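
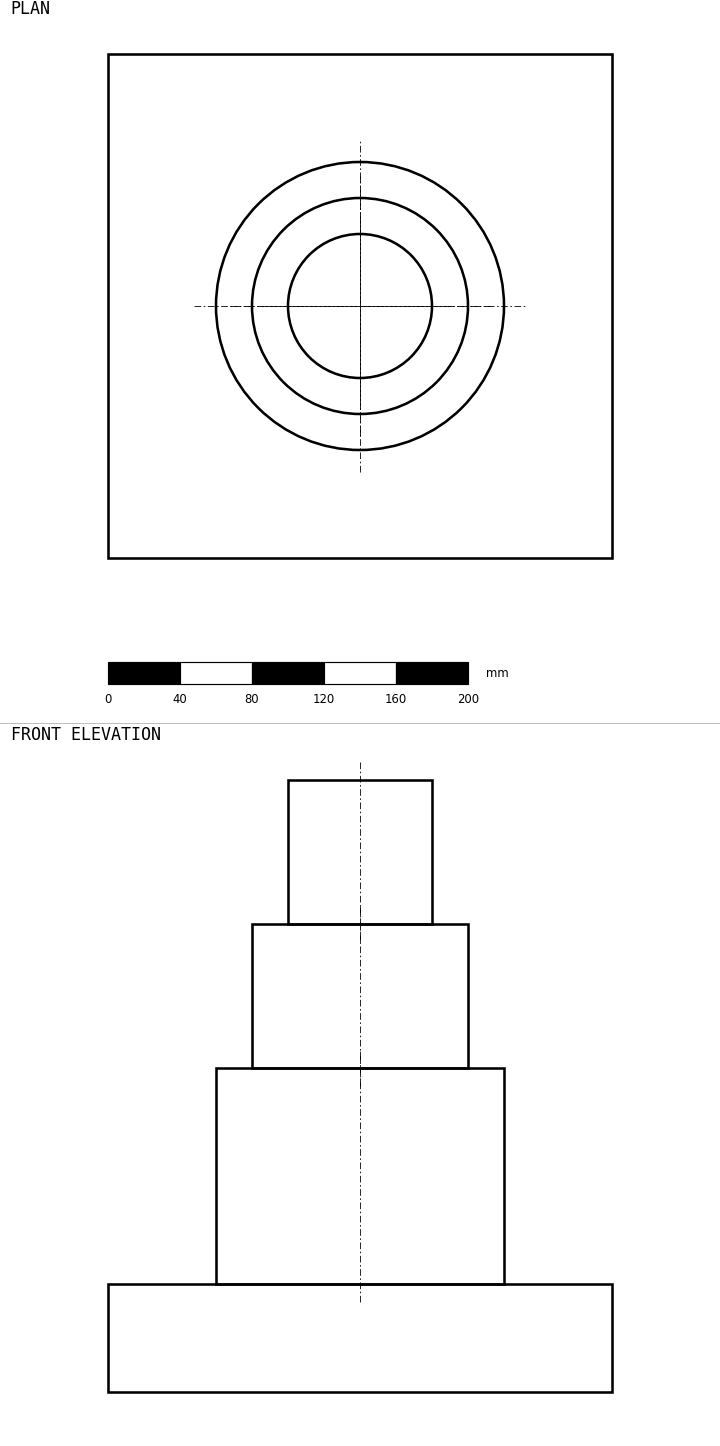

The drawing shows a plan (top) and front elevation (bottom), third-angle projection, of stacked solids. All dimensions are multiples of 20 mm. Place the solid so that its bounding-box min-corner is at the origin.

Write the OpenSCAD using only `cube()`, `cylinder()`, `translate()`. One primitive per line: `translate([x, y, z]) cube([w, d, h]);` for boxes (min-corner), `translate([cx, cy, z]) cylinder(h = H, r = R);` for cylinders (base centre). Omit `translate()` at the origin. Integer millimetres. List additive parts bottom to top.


cube([280, 280, 60]);
translate([140, 140, 60]) cylinder(h = 120, r = 80);
translate([140, 140, 180]) cylinder(h = 80, r = 60);
translate([140, 140, 260]) cylinder(h = 80, r = 40);


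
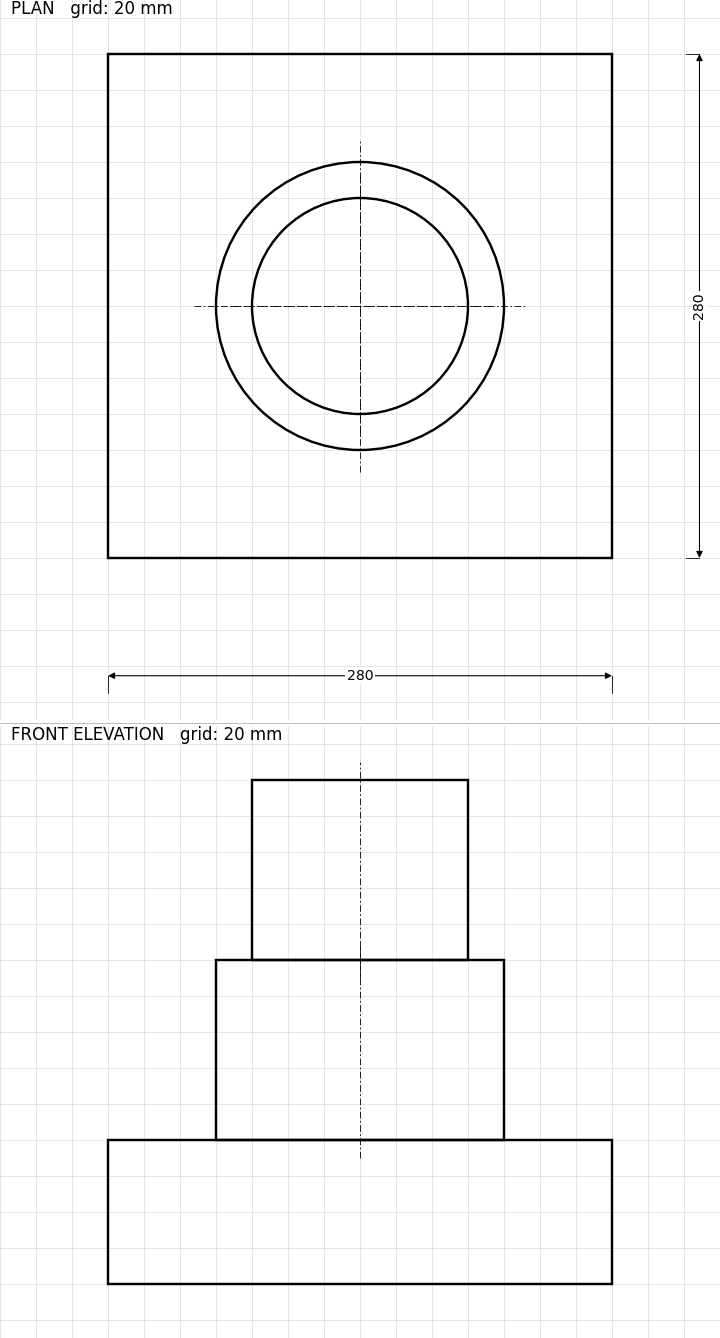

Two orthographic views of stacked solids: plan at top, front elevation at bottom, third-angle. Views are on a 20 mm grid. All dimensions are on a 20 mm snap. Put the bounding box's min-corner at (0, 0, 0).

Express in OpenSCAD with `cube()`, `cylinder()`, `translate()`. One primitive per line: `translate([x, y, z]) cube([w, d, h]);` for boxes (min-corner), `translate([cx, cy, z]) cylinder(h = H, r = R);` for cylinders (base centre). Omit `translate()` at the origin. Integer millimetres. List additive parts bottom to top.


cube([280, 280, 80]);
translate([140, 140, 80]) cylinder(h = 100, r = 80);
translate([140, 140, 180]) cylinder(h = 100, r = 60);


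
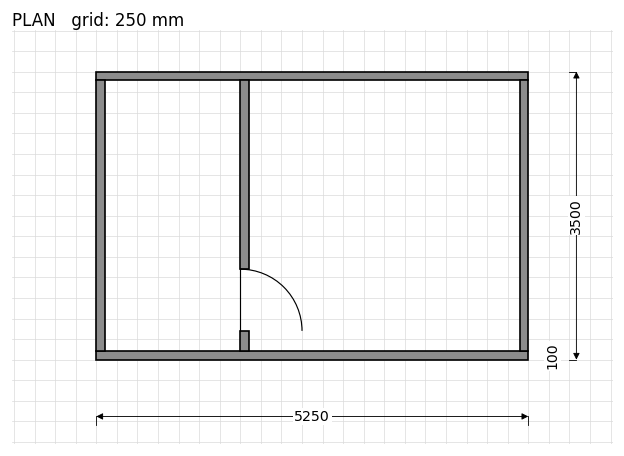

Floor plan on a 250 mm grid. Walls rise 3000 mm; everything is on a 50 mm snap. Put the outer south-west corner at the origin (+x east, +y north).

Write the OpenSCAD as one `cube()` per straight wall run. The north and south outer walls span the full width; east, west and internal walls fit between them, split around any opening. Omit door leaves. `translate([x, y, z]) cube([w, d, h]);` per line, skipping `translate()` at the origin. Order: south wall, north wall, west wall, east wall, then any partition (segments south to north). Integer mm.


cube([5250, 100, 3000]);
translate([0, 3400, 0]) cube([5250, 100, 3000]);
translate([0, 100, 0]) cube([100, 3300, 3000]);
translate([5150, 100, 0]) cube([100, 3300, 3000]);
translate([1750, 100, 0]) cube([100, 250, 3000]);
translate([1750, 1100, 0]) cube([100, 2300, 3000]);


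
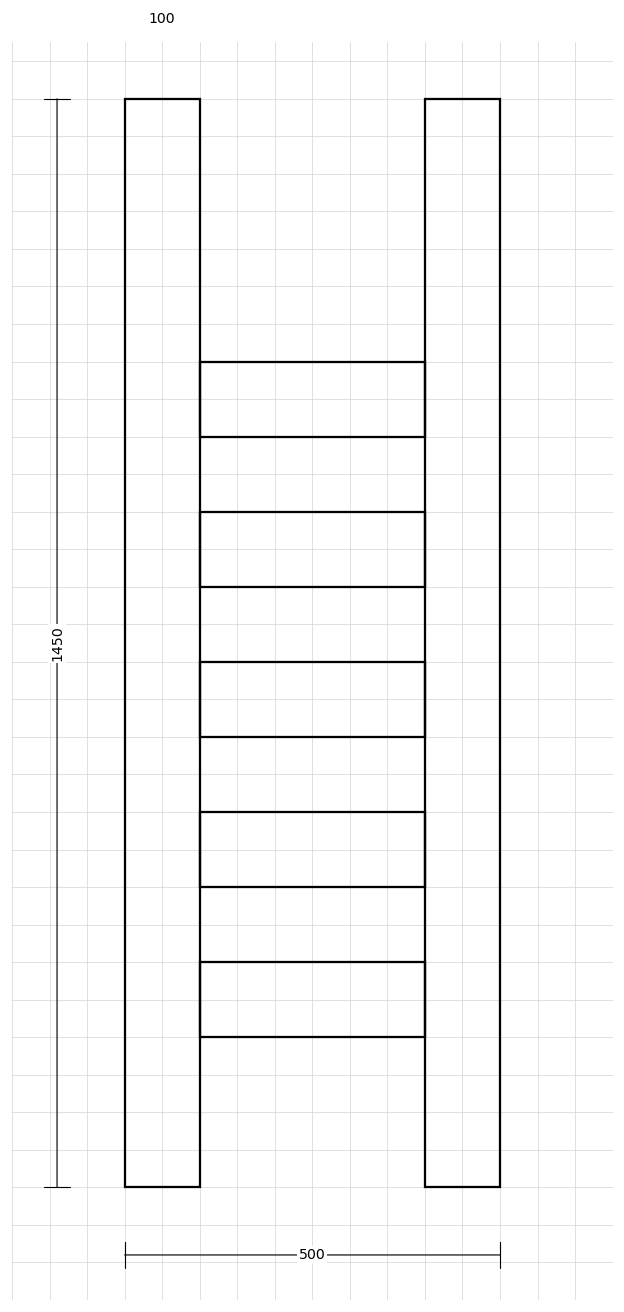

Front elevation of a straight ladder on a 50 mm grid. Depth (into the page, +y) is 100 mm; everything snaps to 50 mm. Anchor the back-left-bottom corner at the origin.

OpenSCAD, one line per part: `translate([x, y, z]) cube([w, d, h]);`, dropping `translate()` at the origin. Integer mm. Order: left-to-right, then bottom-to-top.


cube([100, 100, 1450]);
translate([100, 0, 200]) cube([300, 100, 100]);
translate([100, 0, 400]) cube([300, 100, 100]);
translate([100, 0, 600]) cube([300, 100, 100]);
translate([100, 0, 800]) cube([300, 100, 100]);
translate([100, 0, 1000]) cube([300, 100, 100]);
translate([400, 0, 0]) cube([100, 100, 1450]);


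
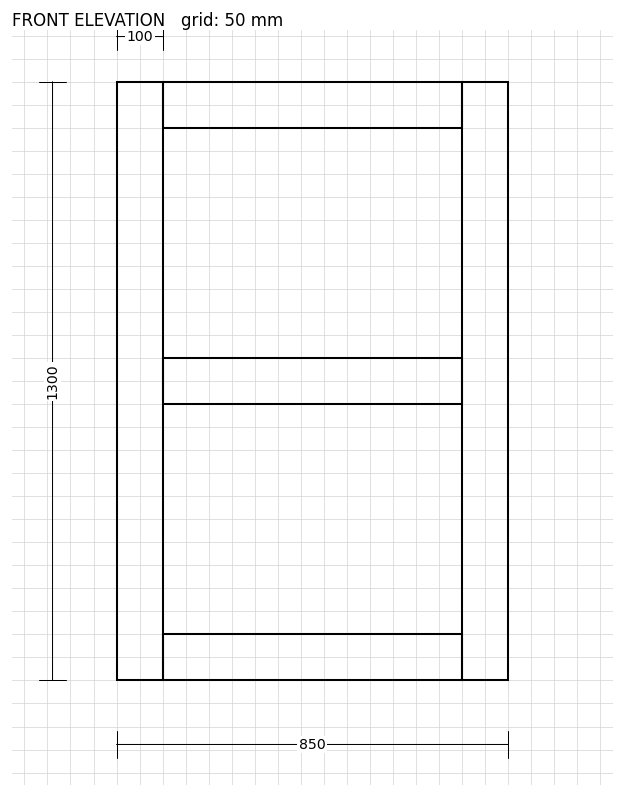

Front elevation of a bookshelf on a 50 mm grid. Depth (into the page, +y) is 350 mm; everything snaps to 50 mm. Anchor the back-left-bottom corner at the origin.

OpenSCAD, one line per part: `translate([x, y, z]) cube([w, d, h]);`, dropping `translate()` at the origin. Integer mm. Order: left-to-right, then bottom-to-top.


cube([100, 350, 1300]);
translate([100, 0, 0]) cube([650, 350, 100]);
translate([100, 0, 600]) cube([650, 350, 100]);
translate([100, 0, 1200]) cube([650, 350, 100]);
translate([750, 0, 0]) cube([100, 350, 1300]);


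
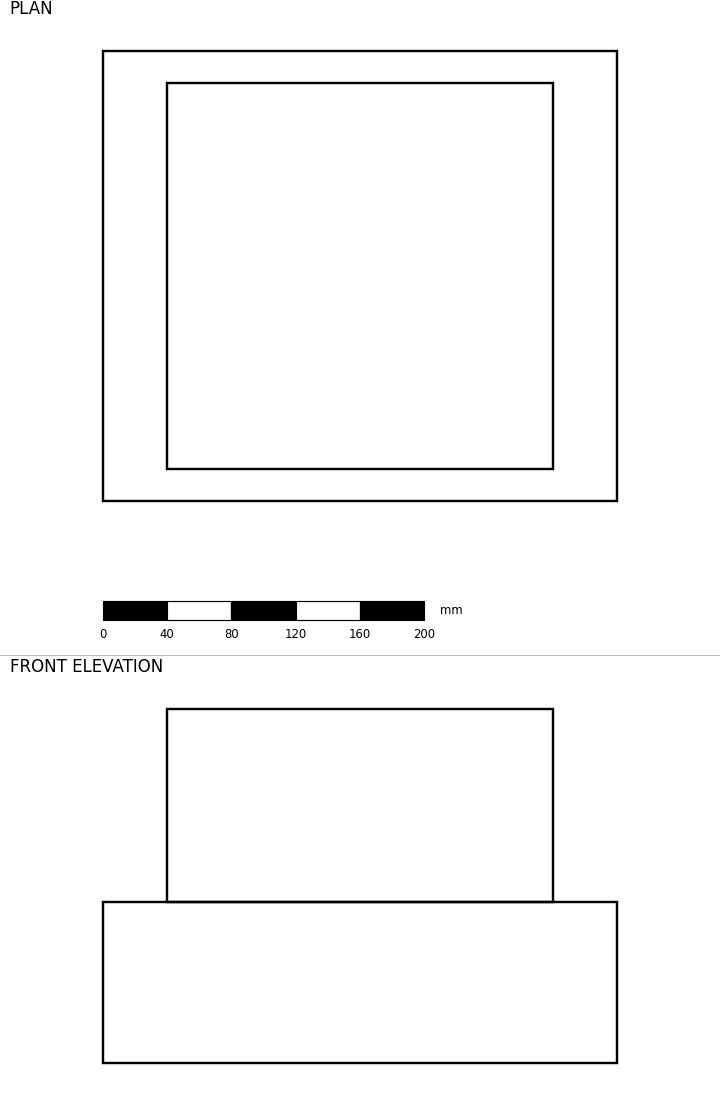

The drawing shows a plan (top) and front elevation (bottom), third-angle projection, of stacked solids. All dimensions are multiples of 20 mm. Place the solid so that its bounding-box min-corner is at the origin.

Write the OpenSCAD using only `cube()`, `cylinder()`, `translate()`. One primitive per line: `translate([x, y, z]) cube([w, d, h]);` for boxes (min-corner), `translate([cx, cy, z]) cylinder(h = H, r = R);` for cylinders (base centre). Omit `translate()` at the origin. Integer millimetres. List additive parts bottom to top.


cube([320, 280, 100]);
translate([40, 20, 100]) cube([240, 240, 120]);


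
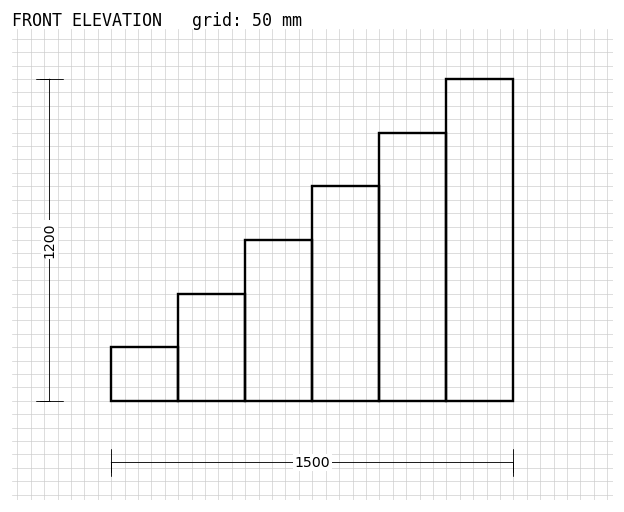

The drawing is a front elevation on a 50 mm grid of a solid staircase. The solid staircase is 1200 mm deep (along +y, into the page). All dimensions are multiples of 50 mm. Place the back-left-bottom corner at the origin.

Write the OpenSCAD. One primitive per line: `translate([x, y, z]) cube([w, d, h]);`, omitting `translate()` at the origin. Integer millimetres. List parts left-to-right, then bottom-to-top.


cube([250, 1200, 200]);
translate([250, 0, 0]) cube([250, 1200, 400]);
translate([500, 0, 0]) cube([250, 1200, 600]);
translate([750, 0, 0]) cube([250, 1200, 800]);
translate([1000, 0, 0]) cube([250, 1200, 1000]);
translate([1250, 0, 0]) cube([250, 1200, 1200]);


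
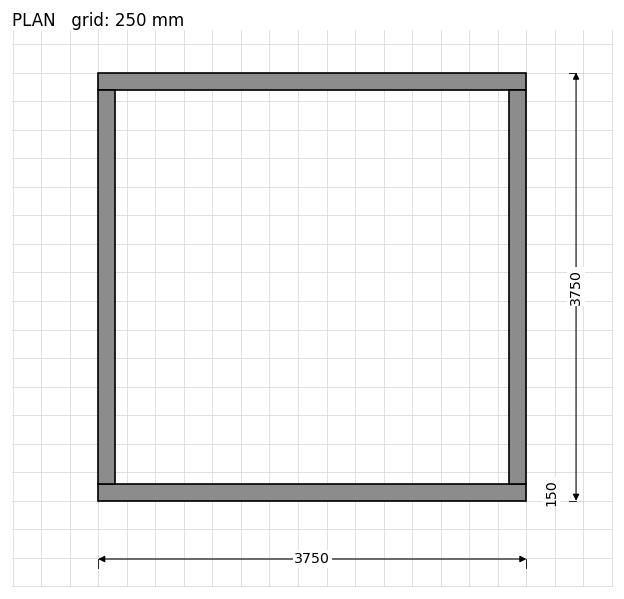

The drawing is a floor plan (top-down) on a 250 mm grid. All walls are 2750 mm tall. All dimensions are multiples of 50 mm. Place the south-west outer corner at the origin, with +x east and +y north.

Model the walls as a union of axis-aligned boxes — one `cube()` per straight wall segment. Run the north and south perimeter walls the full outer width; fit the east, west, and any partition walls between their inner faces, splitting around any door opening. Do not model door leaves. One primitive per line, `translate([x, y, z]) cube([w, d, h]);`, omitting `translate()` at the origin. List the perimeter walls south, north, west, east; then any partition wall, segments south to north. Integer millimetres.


cube([3750, 150, 2750]);
translate([0, 3600, 0]) cube([3750, 150, 2750]);
translate([0, 150, 0]) cube([150, 3450, 2750]);
translate([3600, 150, 0]) cube([150, 3450, 2750]);


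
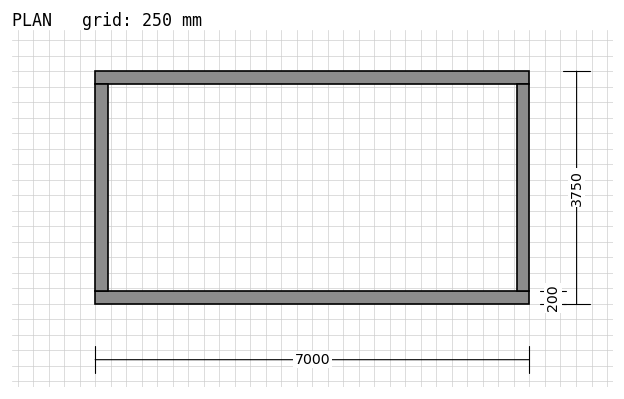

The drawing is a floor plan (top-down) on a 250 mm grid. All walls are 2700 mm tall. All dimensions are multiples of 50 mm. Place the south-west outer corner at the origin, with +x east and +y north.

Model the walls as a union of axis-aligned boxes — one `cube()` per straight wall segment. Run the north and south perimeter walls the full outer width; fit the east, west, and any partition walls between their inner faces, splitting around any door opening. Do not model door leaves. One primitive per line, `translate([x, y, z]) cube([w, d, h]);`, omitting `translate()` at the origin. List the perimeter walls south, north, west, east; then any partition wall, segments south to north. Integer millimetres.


cube([7000, 200, 2700]);
translate([0, 3550, 0]) cube([7000, 200, 2700]);
translate([0, 200, 0]) cube([200, 3350, 2700]);
translate([6800, 200, 0]) cube([200, 3350, 2700]);


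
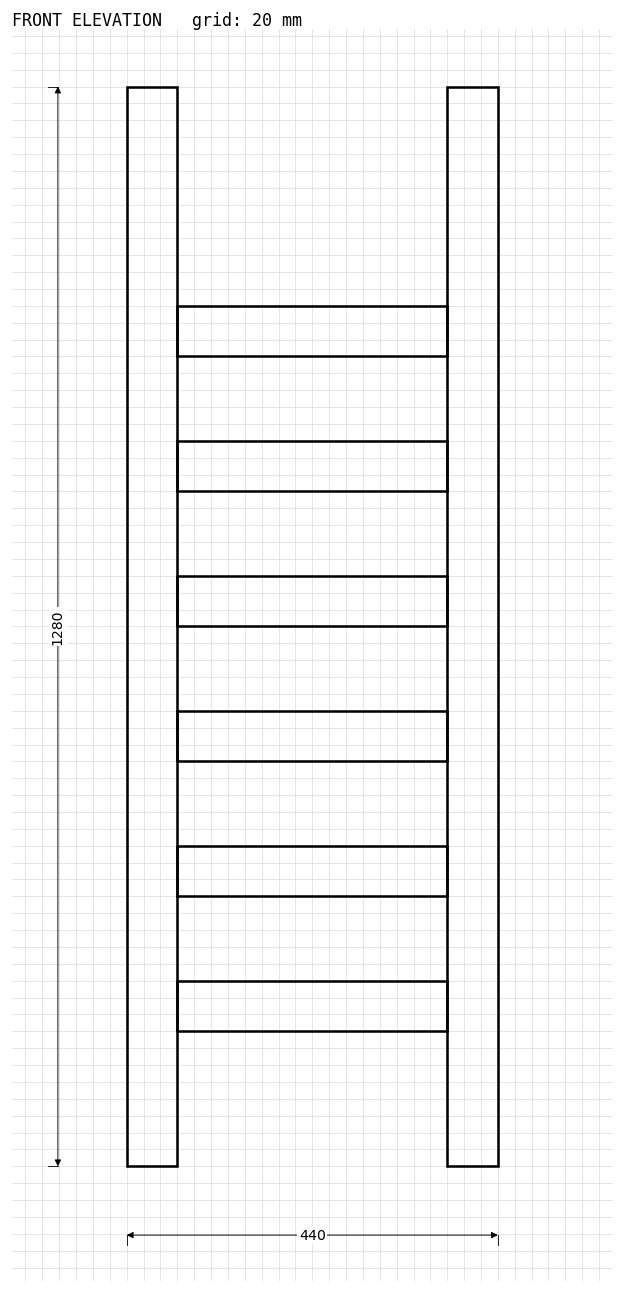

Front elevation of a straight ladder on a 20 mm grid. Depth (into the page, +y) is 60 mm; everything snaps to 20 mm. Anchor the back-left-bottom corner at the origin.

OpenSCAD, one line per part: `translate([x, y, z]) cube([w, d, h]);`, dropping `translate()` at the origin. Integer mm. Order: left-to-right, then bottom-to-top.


cube([60, 60, 1280]);
translate([60, 0, 160]) cube([320, 60, 60]);
translate([60, 0, 320]) cube([320, 60, 60]);
translate([60, 0, 480]) cube([320, 60, 60]);
translate([60, 0, 640]) cube([320, 60, 60]);
translate([60, 0, 800]) cube([320, 60, 60]);
translate([60, 0, 960]) cube([320, 60, 60]);
translate([380, 0, 0]) cube([60, 60, 1280]);


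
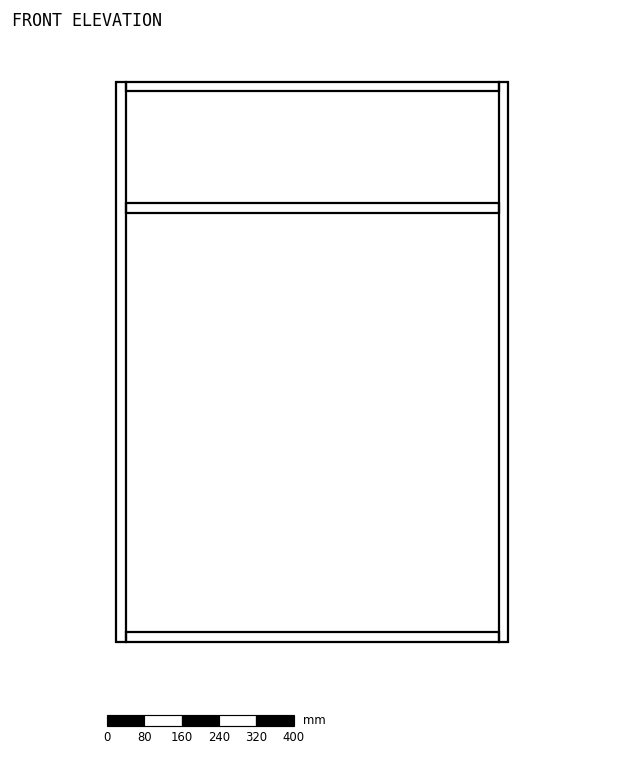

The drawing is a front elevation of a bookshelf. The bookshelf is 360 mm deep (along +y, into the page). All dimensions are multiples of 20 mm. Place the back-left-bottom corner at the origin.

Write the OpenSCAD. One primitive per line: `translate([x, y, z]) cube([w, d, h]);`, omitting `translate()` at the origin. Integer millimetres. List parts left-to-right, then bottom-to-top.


cube([20, 360, 1200]);
translate([20, 0, 0]) cube([800, 360, 20]);
translate([20, 0, 920]) cube([800, 360, 20]);
translate([20, 0, 1180]) cube([800, 360, 20]);
translate([820, 0, 0]) cube([20, 360, 1200]);


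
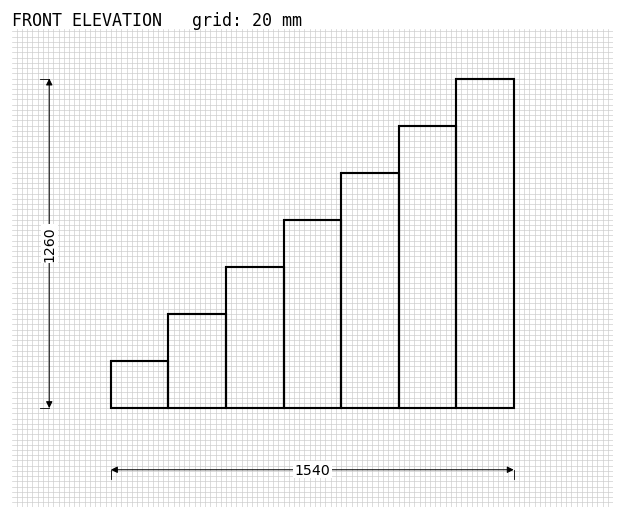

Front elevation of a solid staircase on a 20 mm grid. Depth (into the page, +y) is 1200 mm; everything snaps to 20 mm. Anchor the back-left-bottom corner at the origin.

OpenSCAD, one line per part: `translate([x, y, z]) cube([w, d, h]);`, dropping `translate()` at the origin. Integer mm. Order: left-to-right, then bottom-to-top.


cube([220, 1200, 180]);
translate([220, 0, 0]) cube([220, 1200, 360]);
translate([440, 0, 0]) cube([220, 1200, 540]);
translate([660, 0, 0]) cube([220, 1200, 720]);
translate([880, 0, 0]) cube([220, 1200, 900]);
translate([1100, 0, 0]) cube([220, 1200, 1080]);
translate([1320, 0, 0]) cube([220, 1200, 1260]);


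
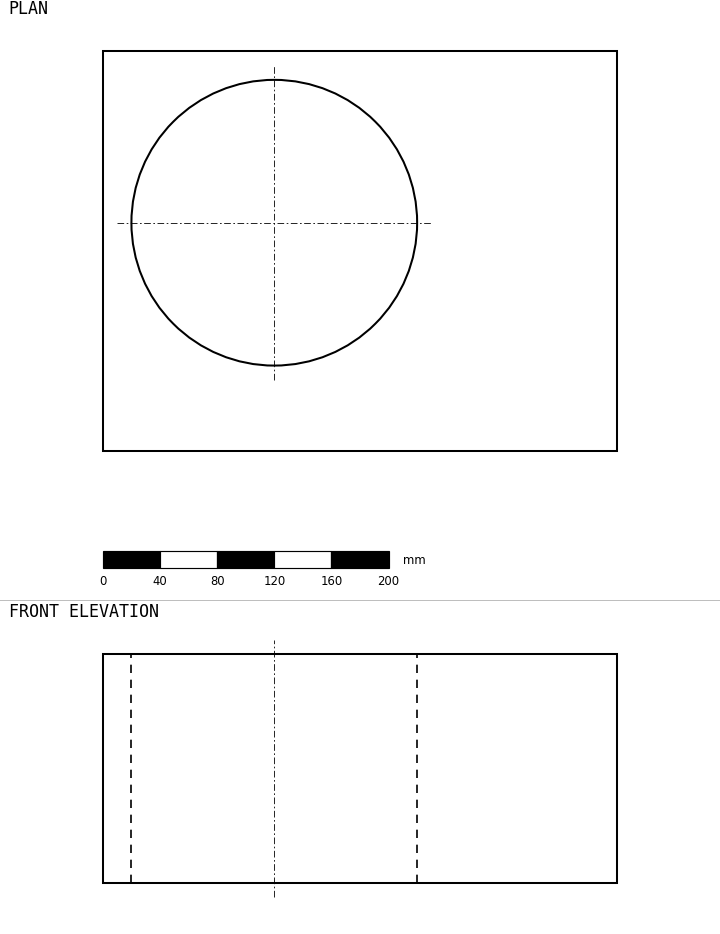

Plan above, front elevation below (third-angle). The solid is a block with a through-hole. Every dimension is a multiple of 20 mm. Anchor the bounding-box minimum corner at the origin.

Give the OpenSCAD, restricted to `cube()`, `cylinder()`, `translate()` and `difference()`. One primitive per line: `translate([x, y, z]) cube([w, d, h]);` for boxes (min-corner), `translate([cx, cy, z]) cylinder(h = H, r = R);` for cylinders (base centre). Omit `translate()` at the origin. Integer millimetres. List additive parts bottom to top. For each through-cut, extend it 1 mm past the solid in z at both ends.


difference() {
  cube([360, 280, 160]);
  translate([120, 160, -1]) cylinder(h = 162, r = 100);
}


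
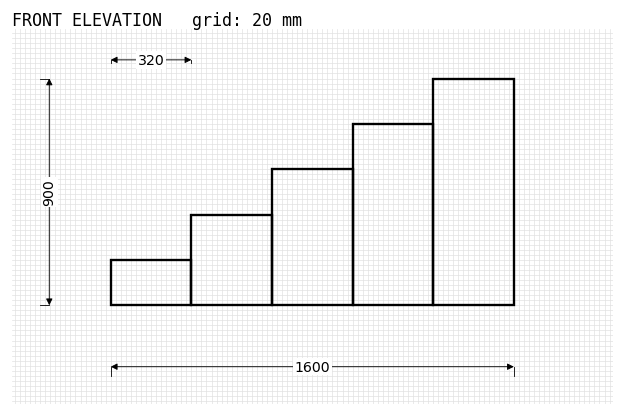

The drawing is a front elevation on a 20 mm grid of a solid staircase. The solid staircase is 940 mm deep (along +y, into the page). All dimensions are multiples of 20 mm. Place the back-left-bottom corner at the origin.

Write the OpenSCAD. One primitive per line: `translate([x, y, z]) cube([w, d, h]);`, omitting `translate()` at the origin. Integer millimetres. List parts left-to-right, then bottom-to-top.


cube([320, 940, 180]);
translate([320, 0, 0]) cube([320, 940, 360]);
translate([640, 0, 0]) cube([320, 940, 540]);
translate([960, 0, 0]) cube([320, 940, 720]);
translate([1280, 0, 0]) cube([320, 940, 900]);


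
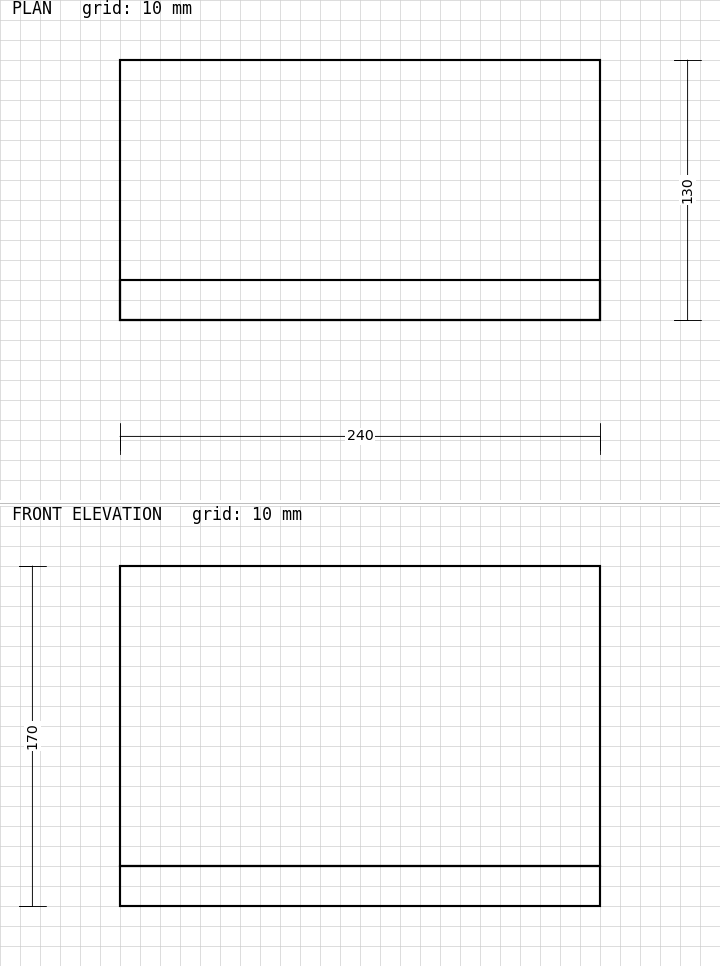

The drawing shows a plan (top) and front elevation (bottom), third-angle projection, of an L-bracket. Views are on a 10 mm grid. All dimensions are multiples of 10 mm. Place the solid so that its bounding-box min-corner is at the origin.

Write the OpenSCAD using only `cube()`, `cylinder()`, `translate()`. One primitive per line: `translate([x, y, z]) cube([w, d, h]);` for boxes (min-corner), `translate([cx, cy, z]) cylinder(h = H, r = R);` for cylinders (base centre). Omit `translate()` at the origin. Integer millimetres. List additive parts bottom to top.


cube([240, 130, 20]);
translate([0, 0, 20]) cube([240, 20, 150]);


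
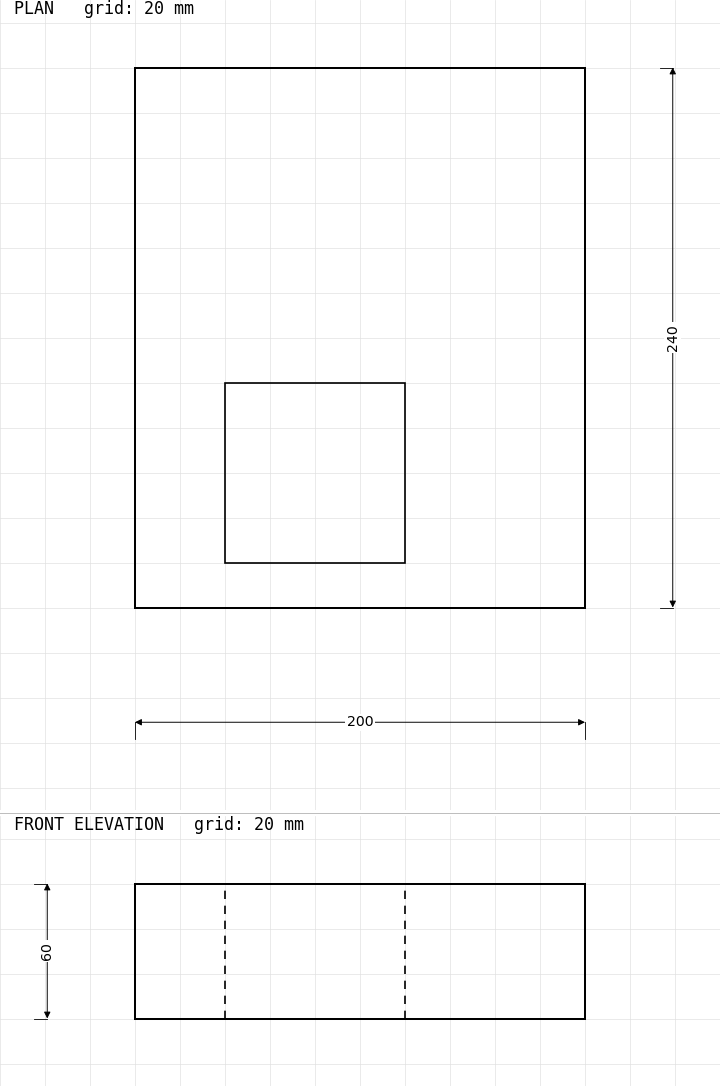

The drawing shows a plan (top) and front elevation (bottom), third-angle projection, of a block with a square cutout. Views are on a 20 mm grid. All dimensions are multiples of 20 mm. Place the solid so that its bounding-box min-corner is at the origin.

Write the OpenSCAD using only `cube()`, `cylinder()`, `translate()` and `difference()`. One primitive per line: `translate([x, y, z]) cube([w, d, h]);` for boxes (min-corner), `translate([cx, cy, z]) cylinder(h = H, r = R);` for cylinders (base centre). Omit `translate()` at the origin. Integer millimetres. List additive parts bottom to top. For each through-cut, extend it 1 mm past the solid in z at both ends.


difference() {
  cube([200, 240, 60]);
  translate([40, 20, -1]) cube([80, 80, 62]);
}


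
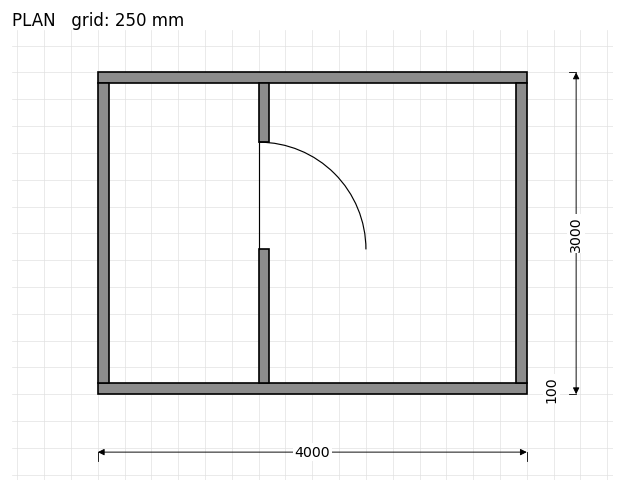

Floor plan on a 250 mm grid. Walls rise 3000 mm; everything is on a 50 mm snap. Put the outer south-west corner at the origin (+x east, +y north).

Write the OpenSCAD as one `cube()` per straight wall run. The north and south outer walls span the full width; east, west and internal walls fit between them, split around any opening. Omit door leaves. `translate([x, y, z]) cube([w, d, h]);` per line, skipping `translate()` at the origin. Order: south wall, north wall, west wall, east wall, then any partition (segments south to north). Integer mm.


cube([4000, 100, 3000]);
translate([0, 2900, 0]) cube([4000, 100, 3000]);
translate([0, 100, 0]) cube([100, 2800, 3000]);
translate([3900, 100, 0]) cube([100, 2800, 3000]);
translate([1500, 100, 0]) cube([100, 1250, 3000]);
translate([1500, 2350, 0]) cube([100, 550, 3000]);


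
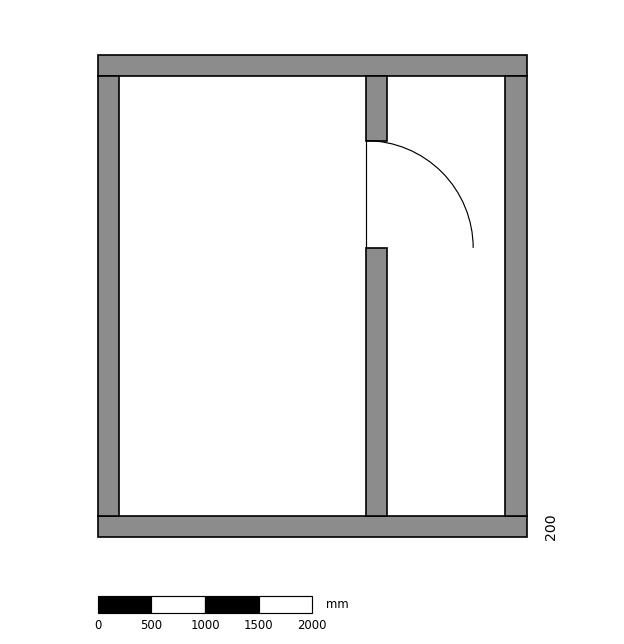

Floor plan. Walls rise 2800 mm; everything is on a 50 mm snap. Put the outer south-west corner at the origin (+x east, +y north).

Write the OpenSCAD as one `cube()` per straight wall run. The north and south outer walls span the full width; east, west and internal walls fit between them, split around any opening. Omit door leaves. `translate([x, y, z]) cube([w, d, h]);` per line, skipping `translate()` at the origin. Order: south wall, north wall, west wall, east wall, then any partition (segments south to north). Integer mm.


cube([4000, 200, 2800]);
translate([0, 4300, 0]) cube([4000, 200, 2800]);
translate([0, 200, 0]) cube([200, 4100, 2800]);
translate([3800, 200, 0]) cube([200, 4100, 2800]);
translate([2500, 200, 0]) cube([200, 2500, 2800]);
translate([2500, 3700, 0]) cube([200, 600, 2800]);


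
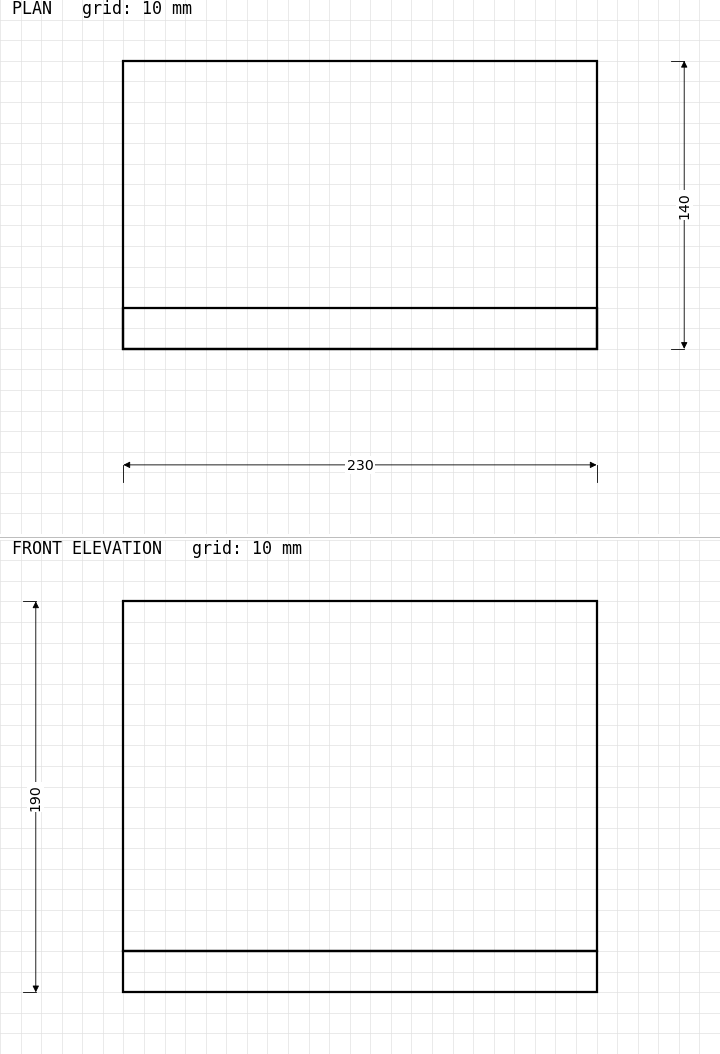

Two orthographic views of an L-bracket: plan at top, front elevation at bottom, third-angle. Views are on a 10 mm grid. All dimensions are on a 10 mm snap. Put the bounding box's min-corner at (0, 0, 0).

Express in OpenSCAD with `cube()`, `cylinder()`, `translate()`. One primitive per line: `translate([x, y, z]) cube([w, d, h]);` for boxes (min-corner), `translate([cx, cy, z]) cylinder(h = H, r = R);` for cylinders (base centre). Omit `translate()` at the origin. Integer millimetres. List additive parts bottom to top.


cube([230, 140, 20]);
translate([0, 0, 20]) cube([230, 20, 170]);


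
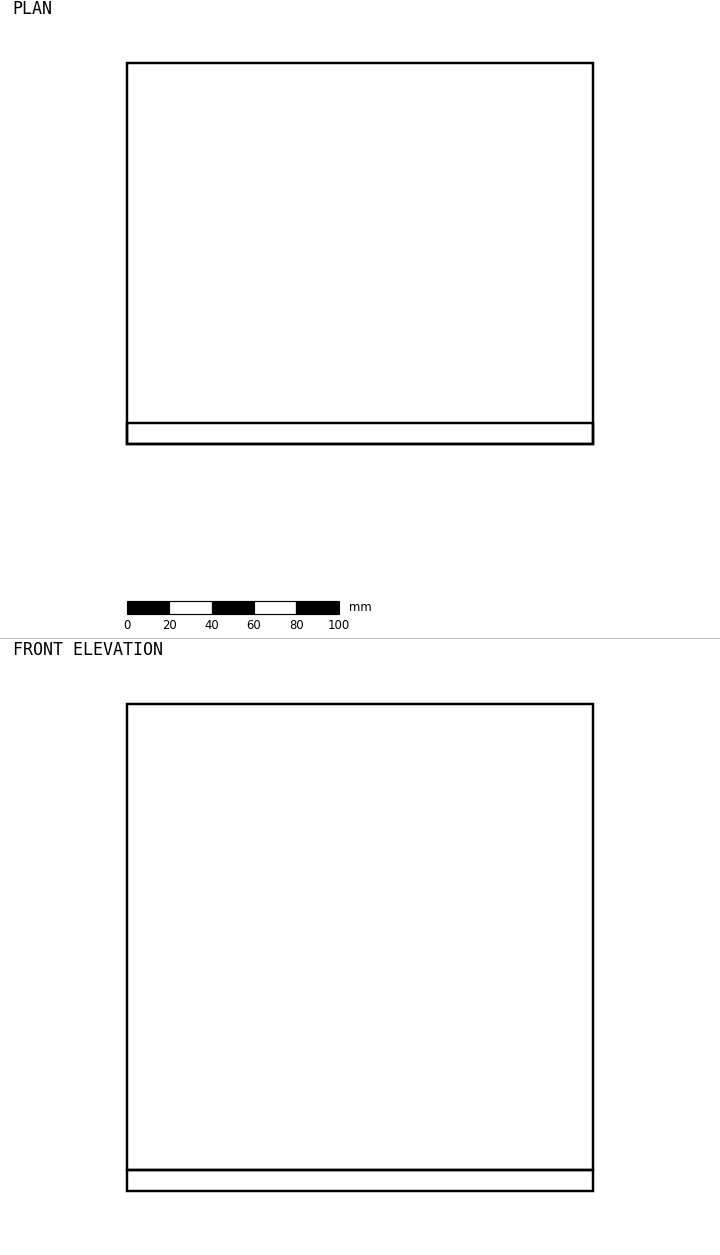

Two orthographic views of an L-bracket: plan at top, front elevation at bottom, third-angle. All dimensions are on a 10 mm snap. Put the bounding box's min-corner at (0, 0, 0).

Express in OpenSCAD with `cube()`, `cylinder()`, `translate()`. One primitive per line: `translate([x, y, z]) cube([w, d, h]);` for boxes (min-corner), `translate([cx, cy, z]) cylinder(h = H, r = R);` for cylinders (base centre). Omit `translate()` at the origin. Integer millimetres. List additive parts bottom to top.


cube([220, 180, 10]);
translate([0, 0, 10]) cube([220, 10, 220]);


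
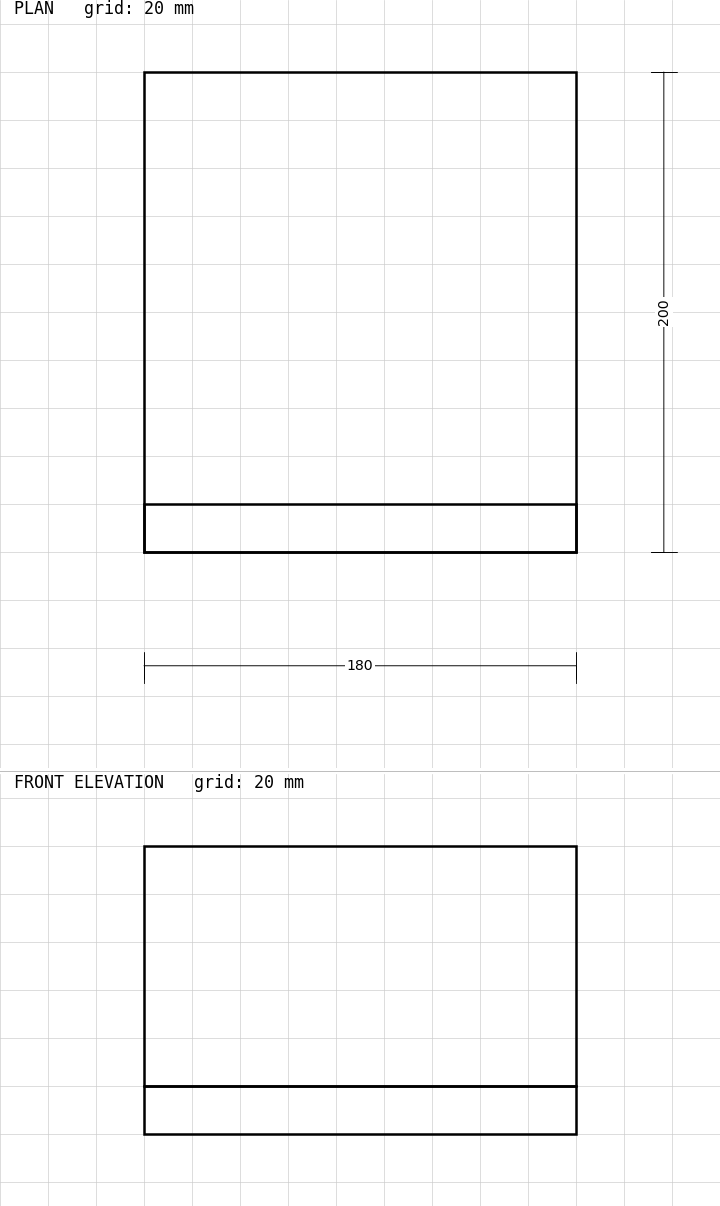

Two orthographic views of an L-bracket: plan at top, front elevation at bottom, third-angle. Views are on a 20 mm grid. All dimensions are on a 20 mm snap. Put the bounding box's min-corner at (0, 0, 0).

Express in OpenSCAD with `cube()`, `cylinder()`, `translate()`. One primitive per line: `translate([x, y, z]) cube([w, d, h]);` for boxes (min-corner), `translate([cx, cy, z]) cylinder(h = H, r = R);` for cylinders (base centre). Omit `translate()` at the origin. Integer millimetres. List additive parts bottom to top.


cube([180, 200, 20]);
translate([0, 0, 20]) cube([180, 20, 100]);


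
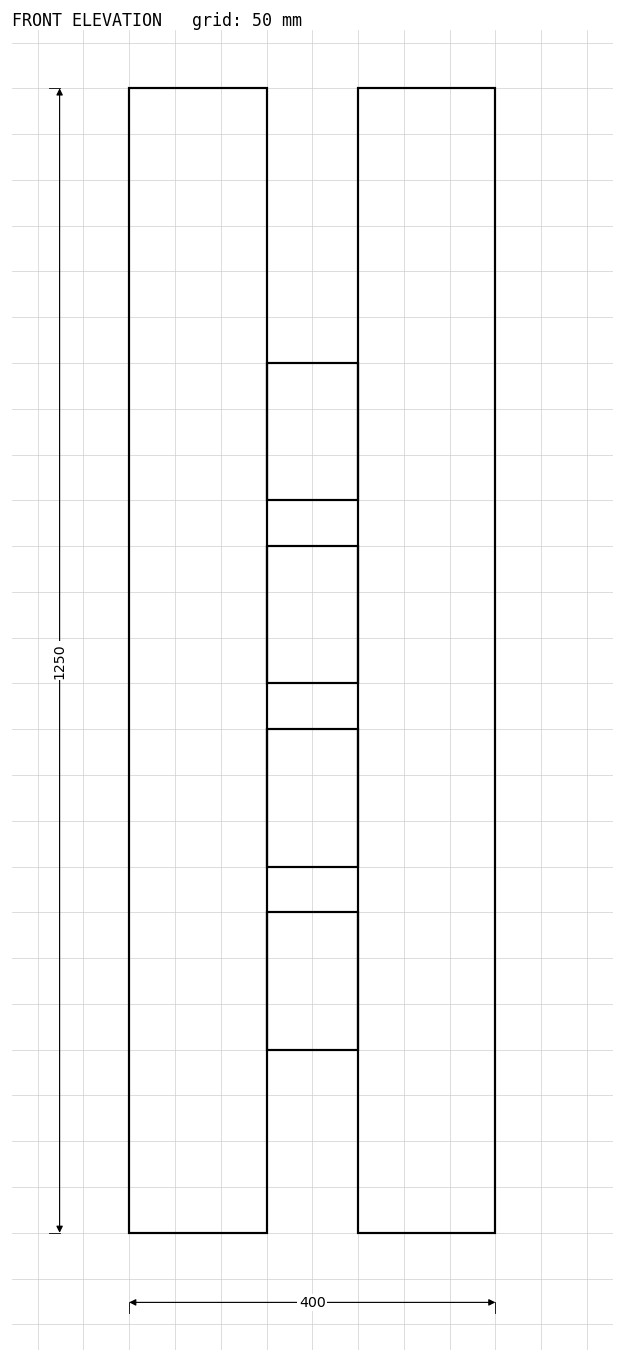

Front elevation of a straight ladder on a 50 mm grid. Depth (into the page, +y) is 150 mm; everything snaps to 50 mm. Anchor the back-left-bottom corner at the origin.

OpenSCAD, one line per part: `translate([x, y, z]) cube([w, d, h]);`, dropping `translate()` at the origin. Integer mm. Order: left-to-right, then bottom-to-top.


cube([150, 150, 1250]);
translate([150, 0, 200]) cube([100, 150, 150]);
translate([150, 0, 400]) cube([100, 150, 150]);
translate([150, 0, 600]) cube([100, 150, 150]);
translate([150, 0, 800]) cube([100, 150, 150]);
translate([250, 0, 0]) cube([150, 150, 1250]);


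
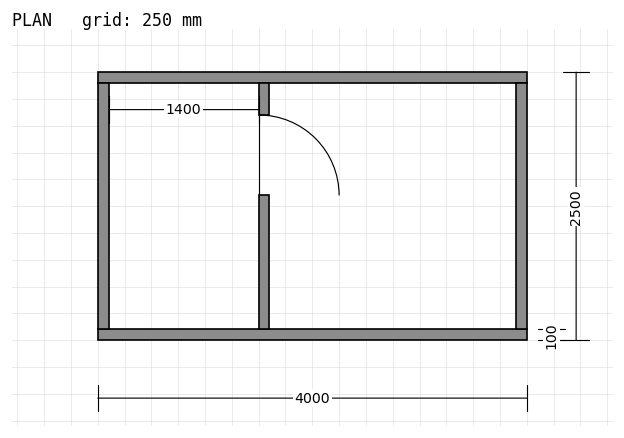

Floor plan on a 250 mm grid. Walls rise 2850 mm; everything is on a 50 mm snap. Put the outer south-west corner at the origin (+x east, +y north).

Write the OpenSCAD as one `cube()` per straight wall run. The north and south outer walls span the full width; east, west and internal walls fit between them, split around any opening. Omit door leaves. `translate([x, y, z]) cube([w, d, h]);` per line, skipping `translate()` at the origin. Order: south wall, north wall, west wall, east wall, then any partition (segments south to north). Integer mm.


cube([4000, 100, 2850]);
translate([0, 2400, 0]) cube([4000, 100, 2850]);
translate([0, 100, 0]) cube([100, 2300, 2850]);
translate([3900, 100, 0]) cube([100, 2300, 2850]);
translate([1500, 100, 0]) cube([100, 1250, 2850]);
translate([1500, 2100, 0]) cube([100, 300, 2850]);


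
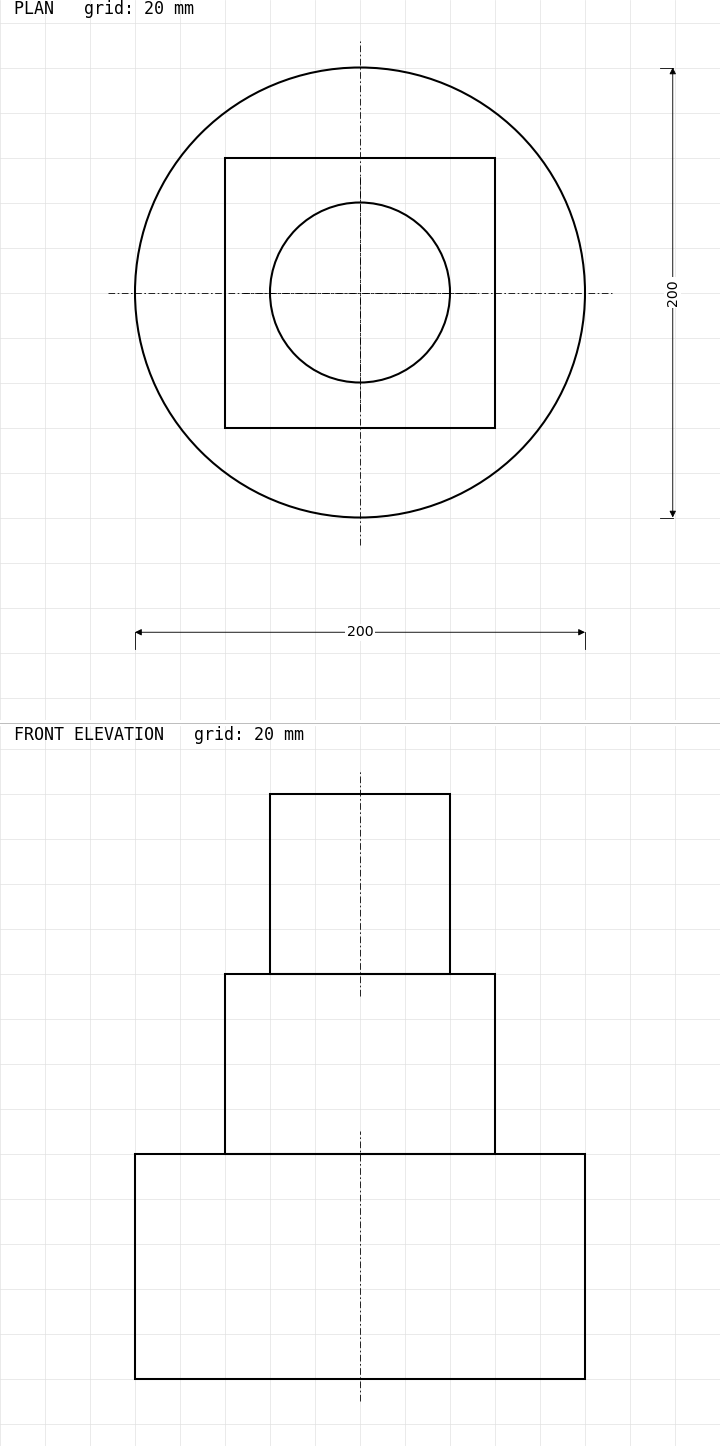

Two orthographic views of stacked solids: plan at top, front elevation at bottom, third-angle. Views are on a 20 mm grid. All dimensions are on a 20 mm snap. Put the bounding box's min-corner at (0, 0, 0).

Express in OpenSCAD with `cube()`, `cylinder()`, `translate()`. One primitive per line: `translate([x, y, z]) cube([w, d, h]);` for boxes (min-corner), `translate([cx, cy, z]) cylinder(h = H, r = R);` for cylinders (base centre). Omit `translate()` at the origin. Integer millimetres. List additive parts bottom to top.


translate([100, 100, 0]) cylinder(h = 100, r = 100);
translate([40, 40, 100]) cube([120, 120, 80]);
translate([100, 100, 180]) cylinder(h = 80, r = 40);


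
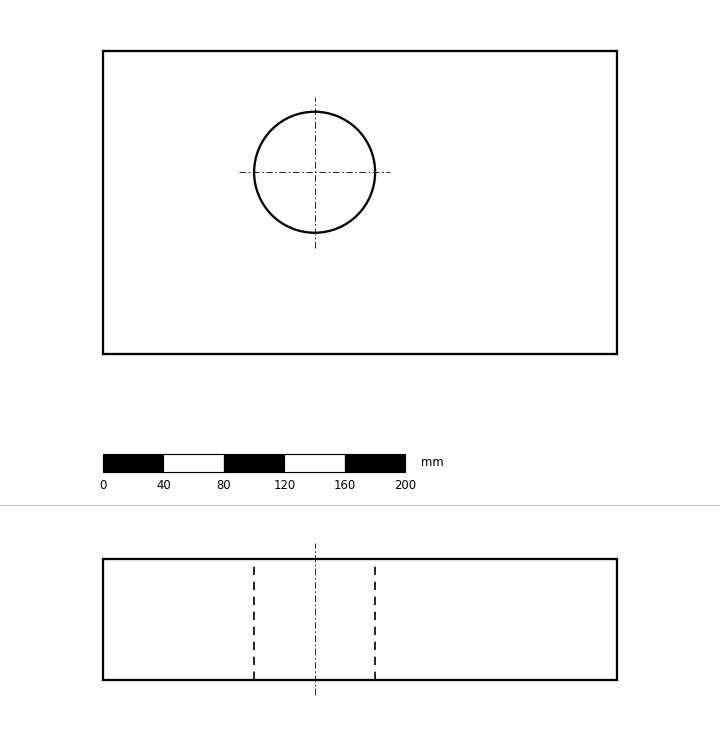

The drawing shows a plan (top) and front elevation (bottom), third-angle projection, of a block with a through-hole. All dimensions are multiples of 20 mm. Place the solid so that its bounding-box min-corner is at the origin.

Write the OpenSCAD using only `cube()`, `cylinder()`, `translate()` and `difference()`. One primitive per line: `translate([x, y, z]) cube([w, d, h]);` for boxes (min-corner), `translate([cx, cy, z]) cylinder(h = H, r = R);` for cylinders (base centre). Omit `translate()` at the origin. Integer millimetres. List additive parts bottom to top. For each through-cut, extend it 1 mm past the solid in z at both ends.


difference() {
  cube([340, 200, 80]);
  translate([140, 120, -1]) cylinder(h = 82, r = 40);
}


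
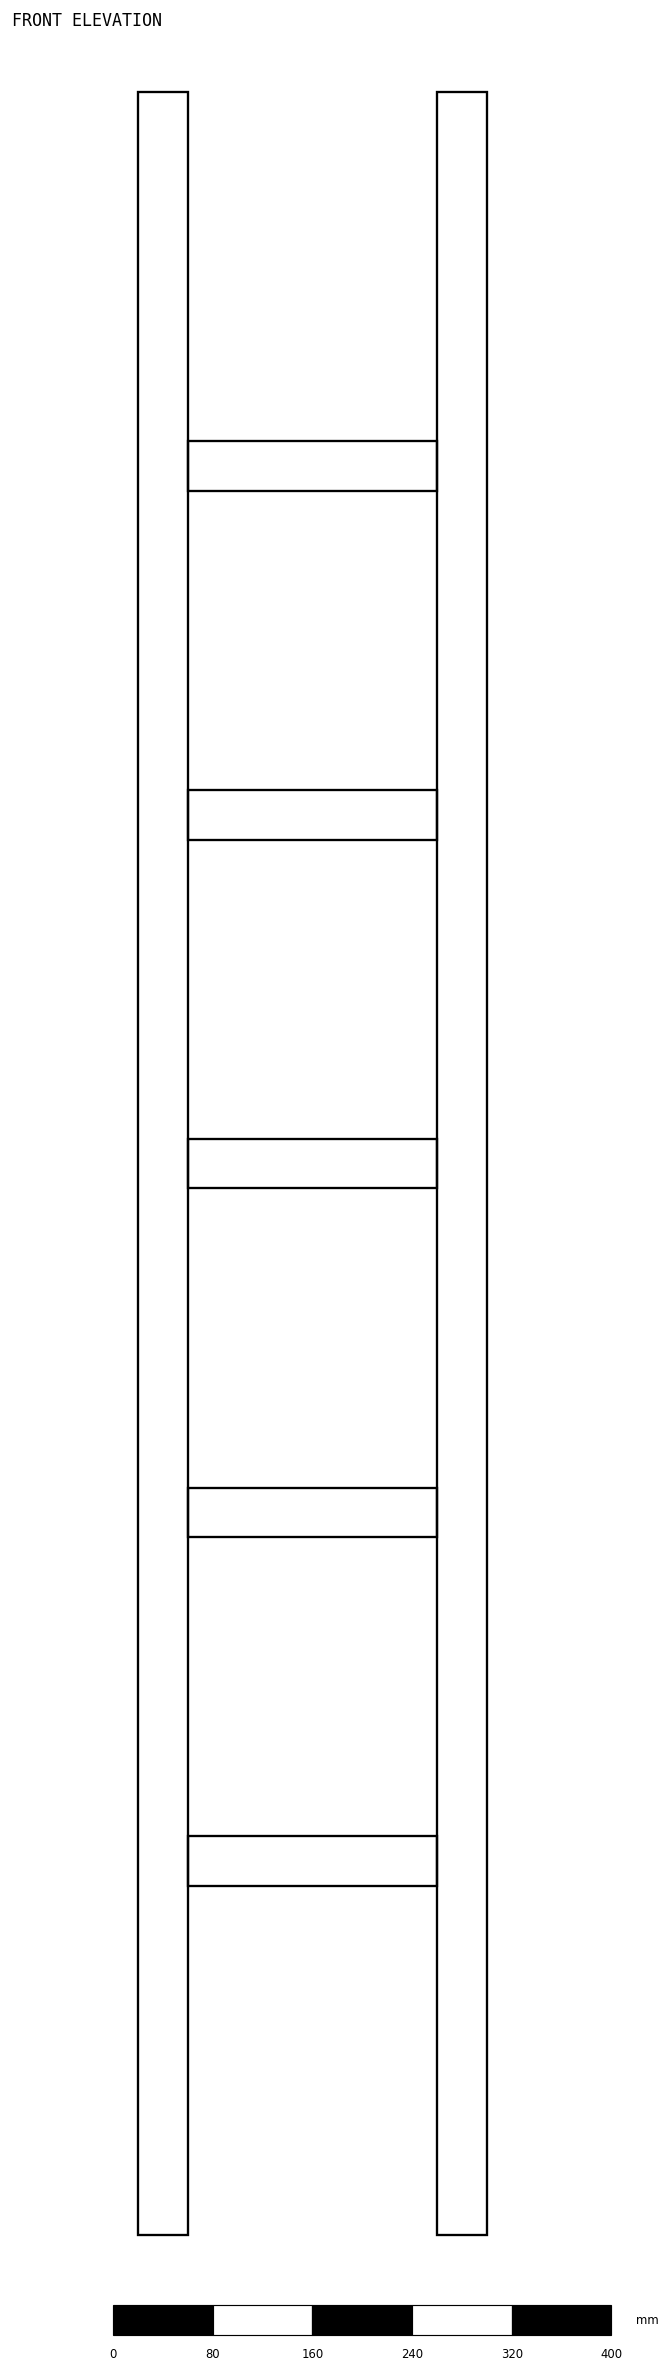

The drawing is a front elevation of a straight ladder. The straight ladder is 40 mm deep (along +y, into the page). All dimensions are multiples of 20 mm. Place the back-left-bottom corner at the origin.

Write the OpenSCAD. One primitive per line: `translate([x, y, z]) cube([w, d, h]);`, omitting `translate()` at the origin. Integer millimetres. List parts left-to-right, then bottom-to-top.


cube([40, 40, 1720]);
translate([40, 0, 280]) cube([200, 40, 40]);
translate([40, 0, 560]) cube([200, 40, 40]);
translate([40, 0, 840]) cube([200, 40, 40]);
translate([40, 0, 1120]) cube([200, 40, 40]);
translate([40, 0, 1400]) cube([200, 40, 40]);
translate([240, 0, 0]) cube([40, 40, 1720]);


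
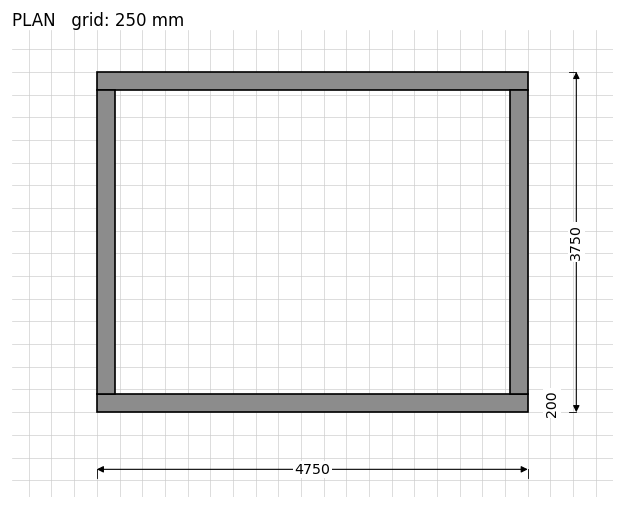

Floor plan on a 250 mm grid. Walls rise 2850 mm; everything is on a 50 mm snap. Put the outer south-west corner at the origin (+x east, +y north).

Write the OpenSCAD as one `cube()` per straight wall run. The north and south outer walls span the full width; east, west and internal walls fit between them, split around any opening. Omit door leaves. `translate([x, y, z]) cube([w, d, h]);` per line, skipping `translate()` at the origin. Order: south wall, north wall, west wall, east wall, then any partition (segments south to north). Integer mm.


cube([4750, 200, 2850]);
translate([0, 3550, 0]) cube([4750, 200, 2850]);
translate([0, 200, 0]) cube([200, 3350, 2850]);
translate([4550, 200, 0]) cube([200, 3350, 2850]);


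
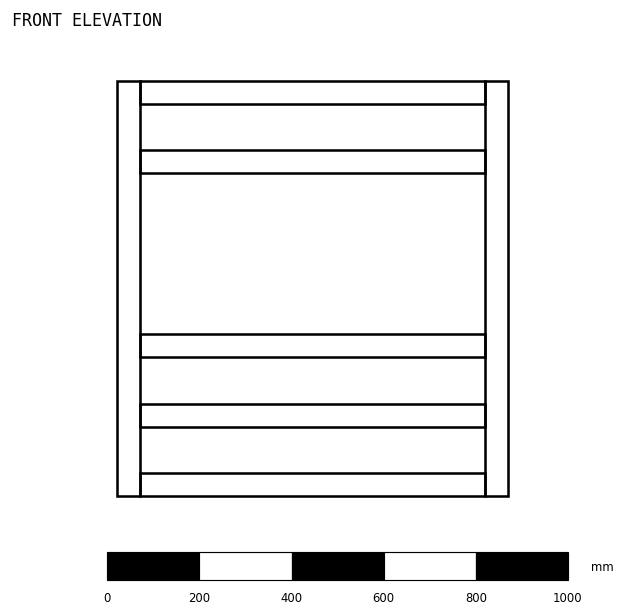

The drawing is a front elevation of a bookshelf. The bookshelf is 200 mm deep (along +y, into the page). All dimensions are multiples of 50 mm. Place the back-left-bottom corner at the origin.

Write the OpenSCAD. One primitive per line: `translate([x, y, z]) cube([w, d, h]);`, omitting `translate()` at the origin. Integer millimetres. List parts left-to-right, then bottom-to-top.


cube([50, 200, 900]);
translate([50, 0, 0]) cube([750, 200, 50]);
translate([50, 0, 150]) cube([750, 200, 50]);
translate([50, 0, 300]) cube([750, 200, 50]);
translate([50, 0, 700]) cube([750, 200, 50]);
translate([50, 0, 850]) cube([750, 200, 50]);
translate([800, 0, 0]) cube([50, 200, 900]);


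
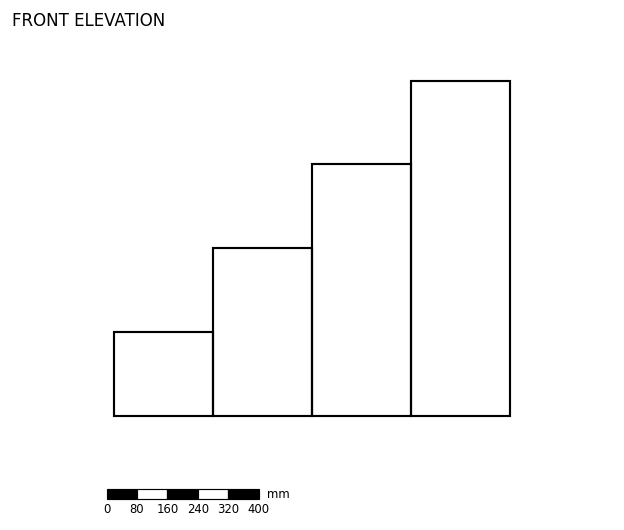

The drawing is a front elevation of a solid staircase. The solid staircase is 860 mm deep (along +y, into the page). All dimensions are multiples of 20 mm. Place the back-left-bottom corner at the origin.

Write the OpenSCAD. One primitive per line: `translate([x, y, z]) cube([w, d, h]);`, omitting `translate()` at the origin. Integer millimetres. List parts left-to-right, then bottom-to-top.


cube([260, 860, 220]);
translate([260, 0, 0]) cube([260, 860, 440]);
translate([520, 0, 0]) cube([260, 860, 660]);
translate([780, 0, 0]) cube([260, 860, 880]);


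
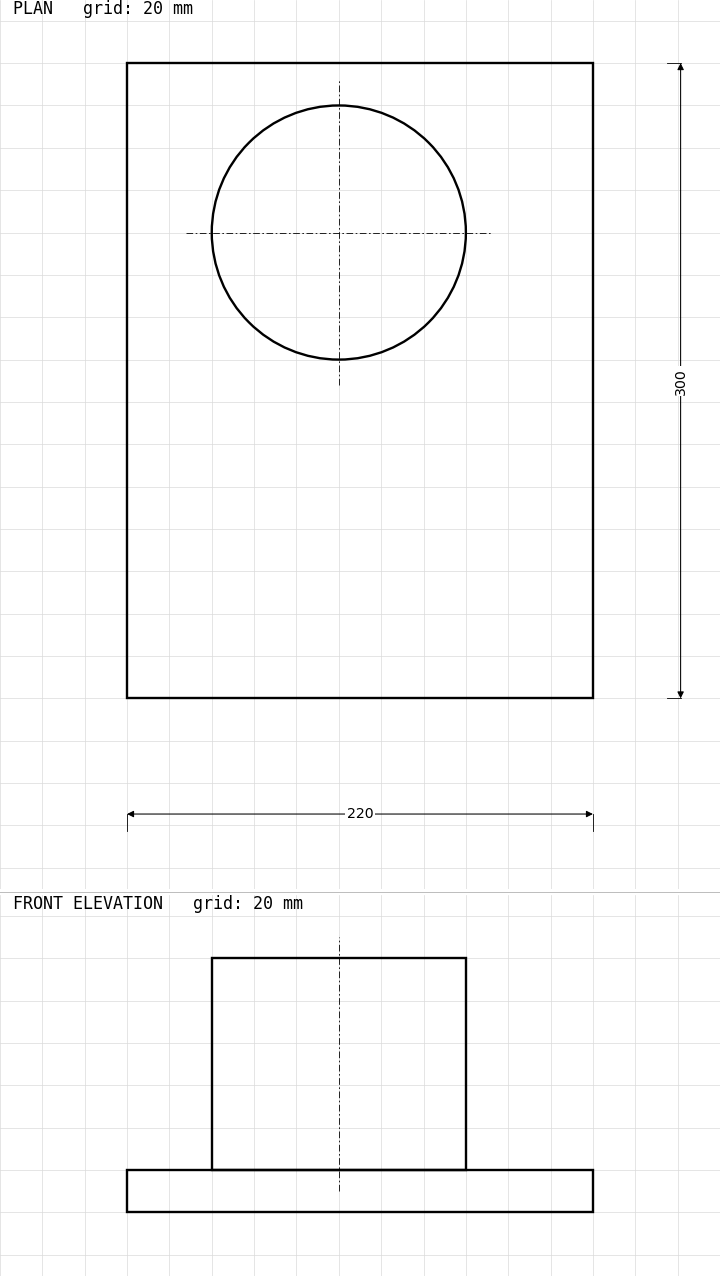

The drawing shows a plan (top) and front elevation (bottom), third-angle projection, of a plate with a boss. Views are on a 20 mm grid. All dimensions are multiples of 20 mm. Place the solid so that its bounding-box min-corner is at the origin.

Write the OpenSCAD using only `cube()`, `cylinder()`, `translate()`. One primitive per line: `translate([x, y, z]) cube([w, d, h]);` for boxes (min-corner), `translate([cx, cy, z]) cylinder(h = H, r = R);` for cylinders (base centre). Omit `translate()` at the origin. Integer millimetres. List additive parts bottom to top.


cube([220, 300, 20]);
translate([100, 220, 20]) cylinder(h = 100, r = 60);


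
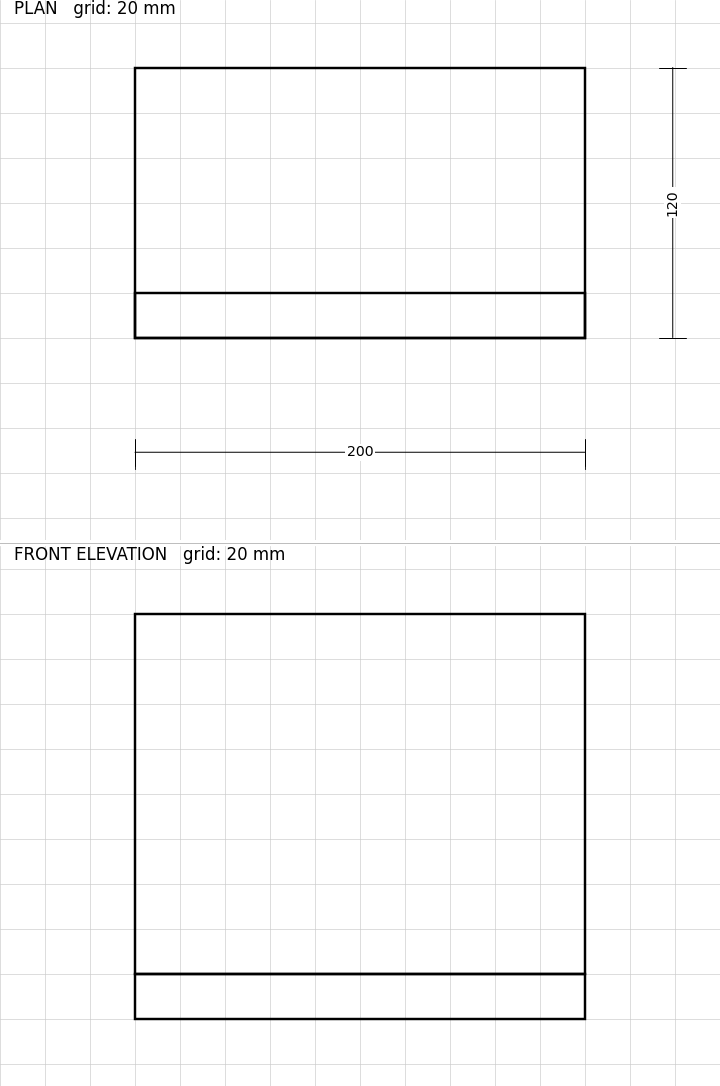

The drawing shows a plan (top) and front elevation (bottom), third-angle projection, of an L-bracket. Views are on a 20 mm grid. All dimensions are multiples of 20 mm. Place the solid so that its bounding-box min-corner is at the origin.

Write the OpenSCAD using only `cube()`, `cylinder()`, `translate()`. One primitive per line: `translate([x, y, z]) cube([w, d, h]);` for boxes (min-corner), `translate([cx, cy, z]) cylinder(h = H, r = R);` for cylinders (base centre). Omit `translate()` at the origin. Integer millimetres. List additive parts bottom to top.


cube([200, 120, 20]);
translate([0, 0, 20]) cube([200, 20, 160]);


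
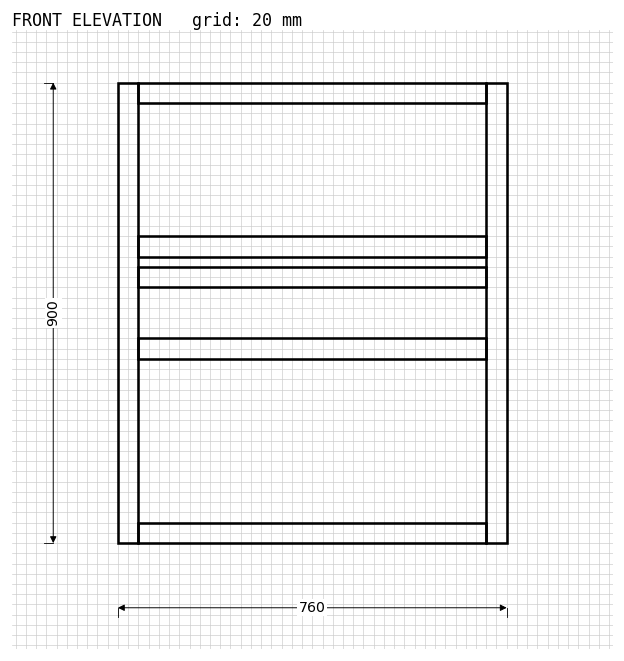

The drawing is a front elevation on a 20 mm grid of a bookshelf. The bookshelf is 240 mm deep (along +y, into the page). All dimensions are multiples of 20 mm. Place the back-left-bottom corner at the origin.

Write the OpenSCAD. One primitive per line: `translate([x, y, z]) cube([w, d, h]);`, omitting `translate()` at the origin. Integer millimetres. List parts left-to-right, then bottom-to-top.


cube([40, 240, 900]);
translate([40, 0, 0]) cube([680, 240, 40]);
translate([40, 0, 360]) cube([680, 240, 40]);
translate([40, 0, 500]) cube([680, 240, 40]);
translate([40, 0, 560]) cube([680, 240, 40]);
translate([40, 0, 860]) cube([680, 240, 40]);
translate([720, 0, 0]) cube([40, 240, 900]);


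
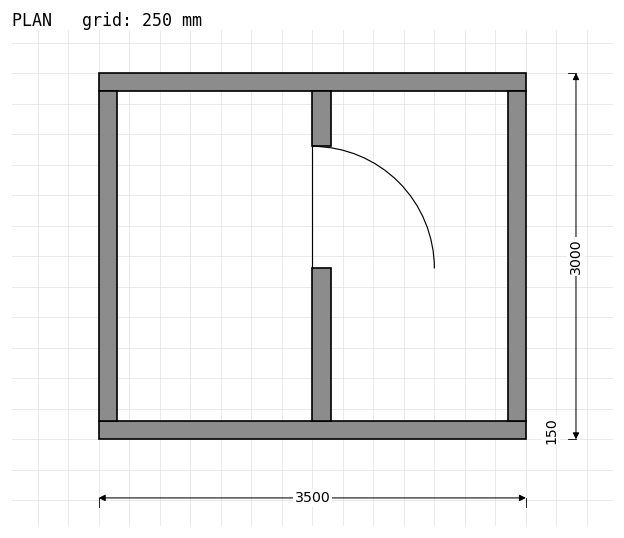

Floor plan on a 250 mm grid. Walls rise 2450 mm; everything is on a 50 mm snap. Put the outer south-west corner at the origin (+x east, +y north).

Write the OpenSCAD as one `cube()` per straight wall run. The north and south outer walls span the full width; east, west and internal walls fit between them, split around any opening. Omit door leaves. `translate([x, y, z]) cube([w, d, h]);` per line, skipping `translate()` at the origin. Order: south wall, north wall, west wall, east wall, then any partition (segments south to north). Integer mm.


cube([3500, 150, 2450]);
translate([0, 2850, 0]) cube([3500, 150, 2450]);
translate([0, 150, 0]) cube([150, 2700, 2450]);
translate([3350, 150, 0]) cube([150, 2700, 2450]);
translate([1750, 150, 0]) cube([150, 1250, 2450]);
translate([1750, 2400, 0]) cube([150, 450, 2450]);


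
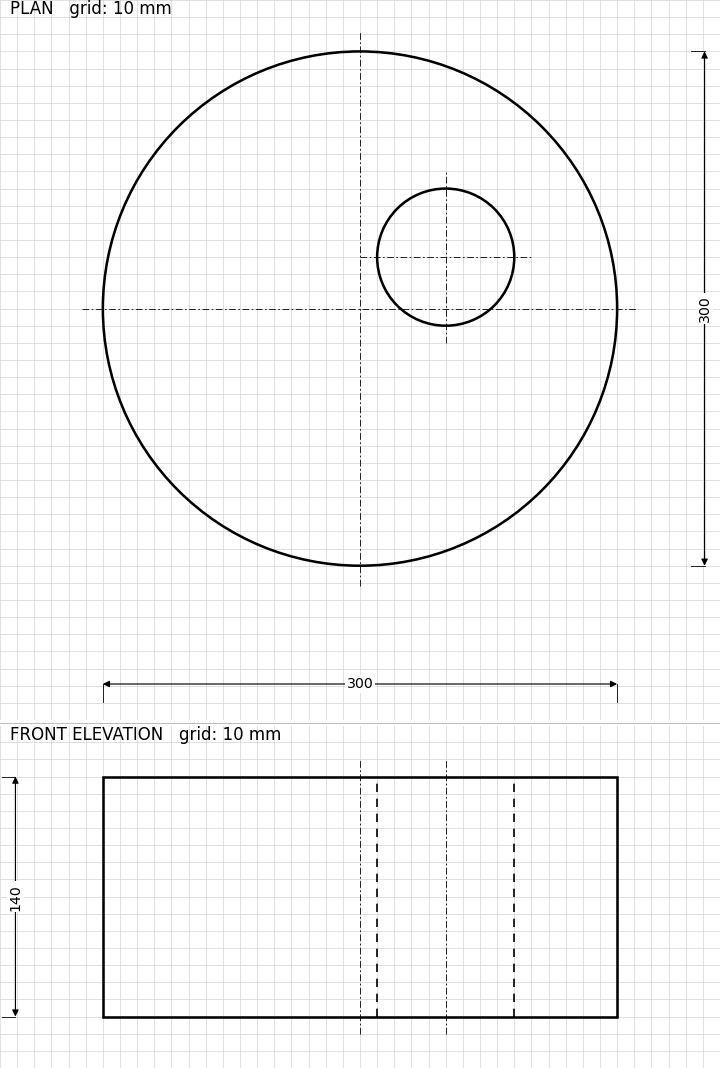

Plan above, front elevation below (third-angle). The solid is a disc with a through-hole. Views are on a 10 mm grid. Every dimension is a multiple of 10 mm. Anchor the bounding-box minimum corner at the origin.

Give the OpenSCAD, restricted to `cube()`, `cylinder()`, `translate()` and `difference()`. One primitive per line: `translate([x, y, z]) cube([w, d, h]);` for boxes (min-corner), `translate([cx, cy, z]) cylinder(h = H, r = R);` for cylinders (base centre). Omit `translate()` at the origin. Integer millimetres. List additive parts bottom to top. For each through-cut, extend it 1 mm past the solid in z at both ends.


difference() {
  translate([150, 150, 0]) cylinder(h = 140, r = 150);
  translate([200, 180, -1]) cylinder(h = 142, r = 40);
}


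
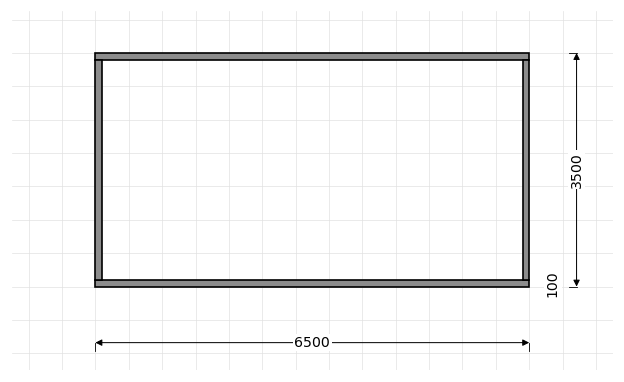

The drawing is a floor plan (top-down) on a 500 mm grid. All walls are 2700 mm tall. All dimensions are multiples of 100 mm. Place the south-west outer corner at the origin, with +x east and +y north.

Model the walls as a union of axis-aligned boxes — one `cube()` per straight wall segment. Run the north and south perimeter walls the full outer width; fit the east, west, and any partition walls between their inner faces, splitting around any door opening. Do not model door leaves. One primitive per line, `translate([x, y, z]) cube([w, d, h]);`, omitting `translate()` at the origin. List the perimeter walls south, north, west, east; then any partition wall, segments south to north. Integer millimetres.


cube([6500, 100, 2700]);
translate([0, 3400, 0]) cube([6500, 100, 2700]);
translate([0, 100, 0]) cube([100, 3300, 2700]);
translate([6400, 100, 0]) cube([100, 3300, 2700]);


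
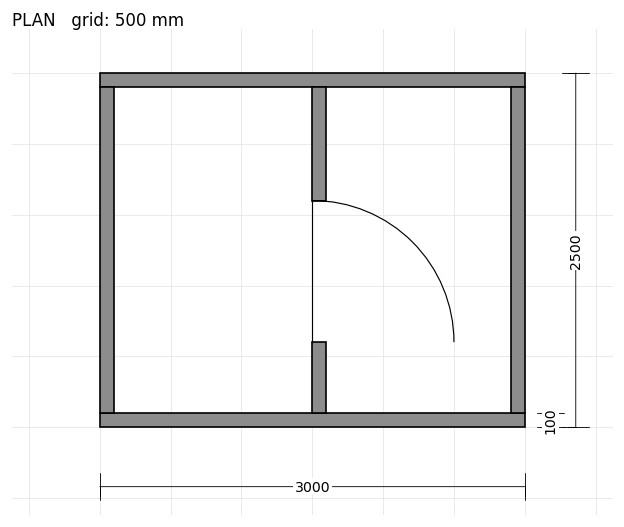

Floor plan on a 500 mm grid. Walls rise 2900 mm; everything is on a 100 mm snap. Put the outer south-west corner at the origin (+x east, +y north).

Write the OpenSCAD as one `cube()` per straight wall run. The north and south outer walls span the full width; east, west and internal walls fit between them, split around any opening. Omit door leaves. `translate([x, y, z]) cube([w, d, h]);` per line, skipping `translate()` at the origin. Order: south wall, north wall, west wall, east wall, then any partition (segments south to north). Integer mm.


cube([3000, 100, 2900]);
translate([0, 2400, 0]) cube([3000, 100, 2900]);
translate([0, 100, 0]) cube([100, 2300, 2900]);
translate([2900, 100, 0]) cube([100, 2300, 2900]);
translate([1500, 100, 0]) cube([100, 500, 2900]);
translate([1500, 1600, 0]) cube([100, 800, 2900]);
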